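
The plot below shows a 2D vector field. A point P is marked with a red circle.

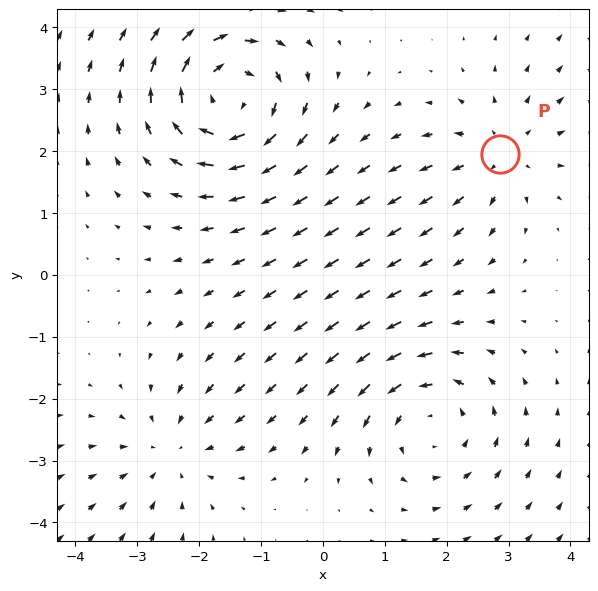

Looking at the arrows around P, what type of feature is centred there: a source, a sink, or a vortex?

source

At P (2.9, 2.0) the arrows spread outward. Divergence about +3, curl ≈0 — positive divergence with near-zero curl is a source.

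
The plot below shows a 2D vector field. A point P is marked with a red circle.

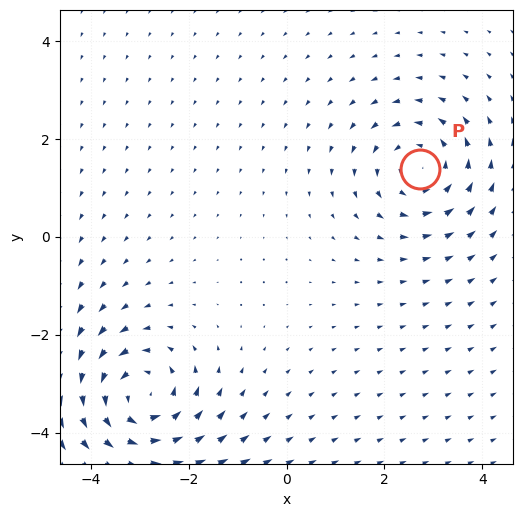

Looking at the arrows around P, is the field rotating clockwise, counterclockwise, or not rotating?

Near P at (2.7, 1.4) the arrows circulate counterclockwise. The curl (z-component) there is about +3; positive curl means counterclockwise rotation.

counterclockwise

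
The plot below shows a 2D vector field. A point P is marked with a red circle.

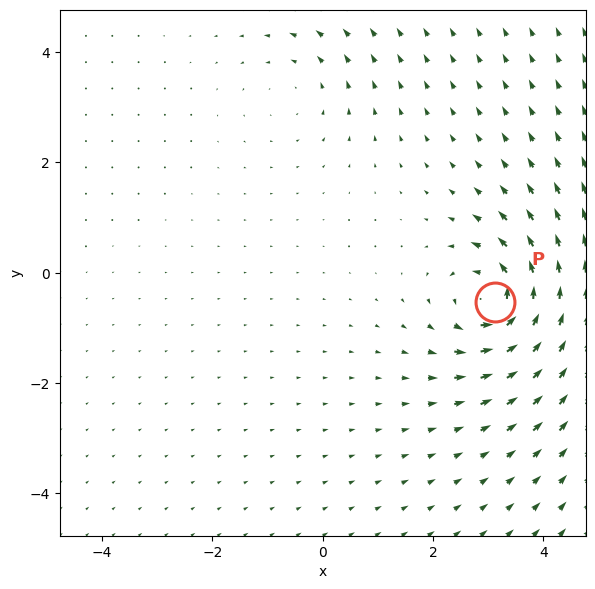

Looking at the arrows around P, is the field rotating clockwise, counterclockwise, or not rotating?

counterclockwise

Near P at (3.1, -0.5) the arrows circulate counterclockwise. The curl (z-component) there is about +7; positive curl means counterclockwise rotation.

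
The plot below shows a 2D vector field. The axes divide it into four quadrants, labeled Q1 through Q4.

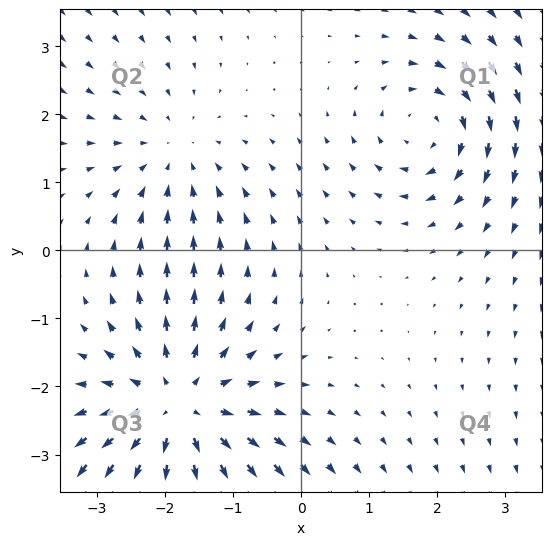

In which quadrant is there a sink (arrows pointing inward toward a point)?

The sink sits at approximately (-1.9, 1.4), which lies in quadrant Q2. The divergence there is about -2, negative as expected for a sink.

Q2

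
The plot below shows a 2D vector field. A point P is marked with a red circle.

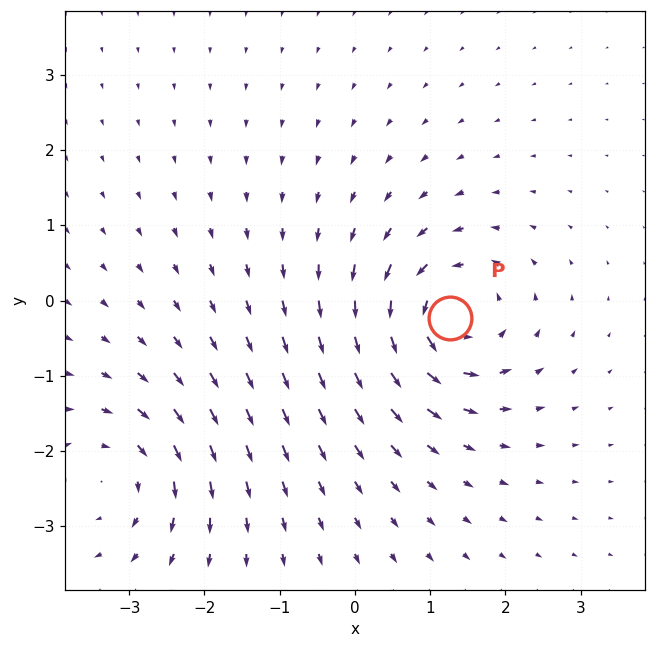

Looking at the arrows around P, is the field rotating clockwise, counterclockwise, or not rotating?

Near P at (1.3, -0.2) the arrows circulate counterclockwise. The curl (z-component) there is about +6; positive curl means counterclockwise rotation.

counterclockwise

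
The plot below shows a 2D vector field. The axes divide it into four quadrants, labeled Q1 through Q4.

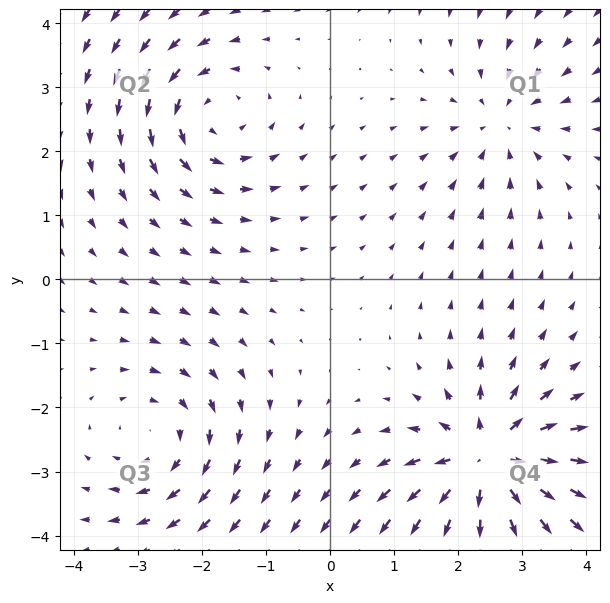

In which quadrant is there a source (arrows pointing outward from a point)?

The source sits at approximately (2.5, -2.9), which lies in quadrant Q4. The divergence there is about +6, positive as expected for a source.

Q4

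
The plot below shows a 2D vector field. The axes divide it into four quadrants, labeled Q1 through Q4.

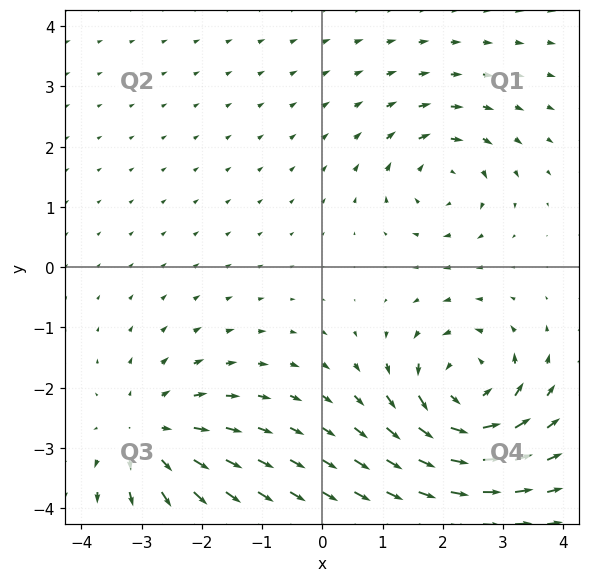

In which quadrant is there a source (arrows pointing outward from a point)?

The source sits at approximately (-2.9, -2.8), which lies in quadrant Q3. The divergence there is about +3, positive as expected for a source.

Q3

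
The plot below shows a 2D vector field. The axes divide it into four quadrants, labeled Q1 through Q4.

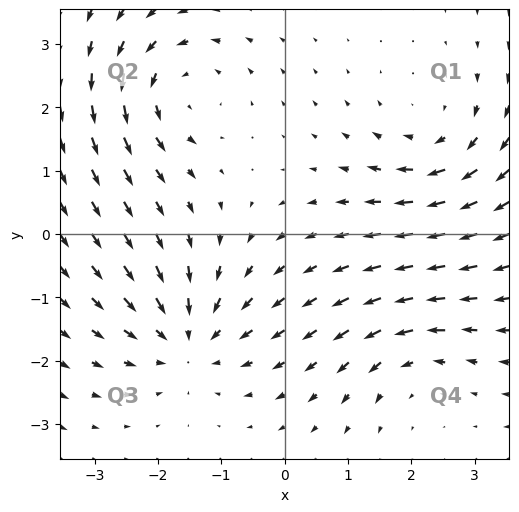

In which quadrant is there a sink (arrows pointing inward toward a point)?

Q3

The sink sits at approximately (-1.5, -1.7), which lies in quadrant Q3. The divergence there is about -5, negative as expected for a sink.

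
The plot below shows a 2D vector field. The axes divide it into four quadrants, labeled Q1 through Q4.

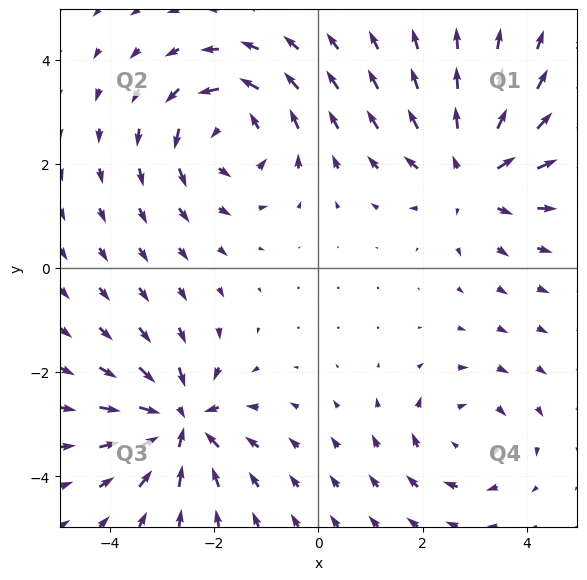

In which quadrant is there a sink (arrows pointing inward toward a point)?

Q3

The sink sits at approximately (-2.6, -3.0), which lies in quadrant Q3. The divergence there is about -6, negative as expected for a sink.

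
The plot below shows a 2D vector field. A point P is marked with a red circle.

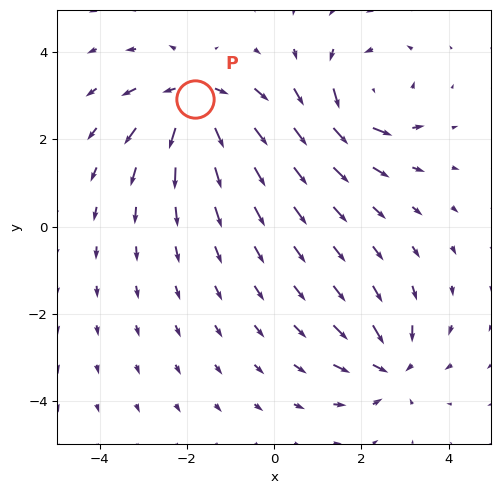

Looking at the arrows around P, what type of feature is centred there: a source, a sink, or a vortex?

At P (-1.8, 2.9) the arrows spread outward. Divergence about +7, curl ≈0 — positive divergence with near-zero curl is a source.

source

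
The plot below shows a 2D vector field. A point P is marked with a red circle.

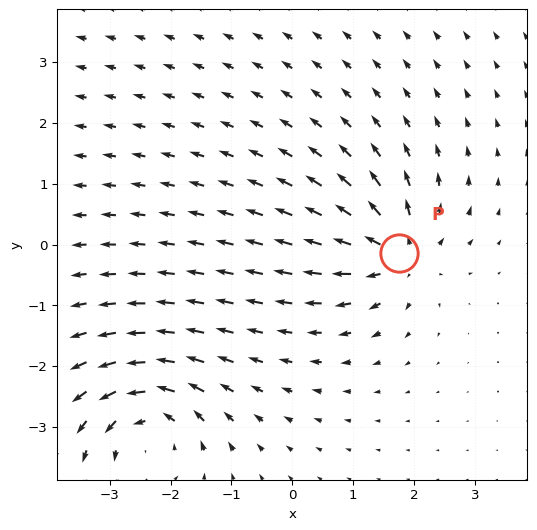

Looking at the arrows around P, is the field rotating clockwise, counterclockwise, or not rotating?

Near P at (1.8, -0.1) the arrows show no circulation. The curl there is ≈0.

not rotating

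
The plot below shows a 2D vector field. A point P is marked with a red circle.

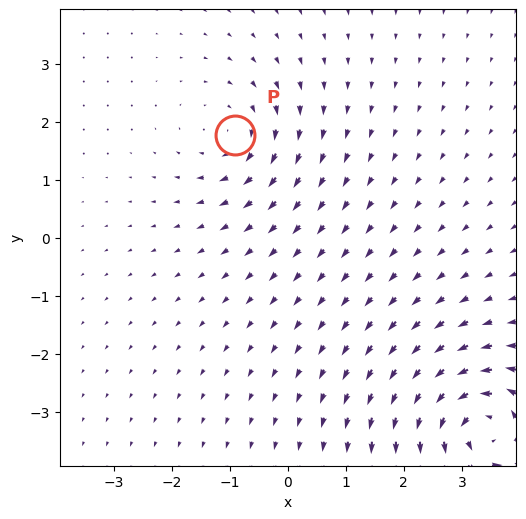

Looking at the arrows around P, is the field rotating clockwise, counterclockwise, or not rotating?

clockwise

Near P at (-0.9, 1.8) the arrows circulate clockwise. The curl (z-component) there is about -3; negative curl means clockwise rotation.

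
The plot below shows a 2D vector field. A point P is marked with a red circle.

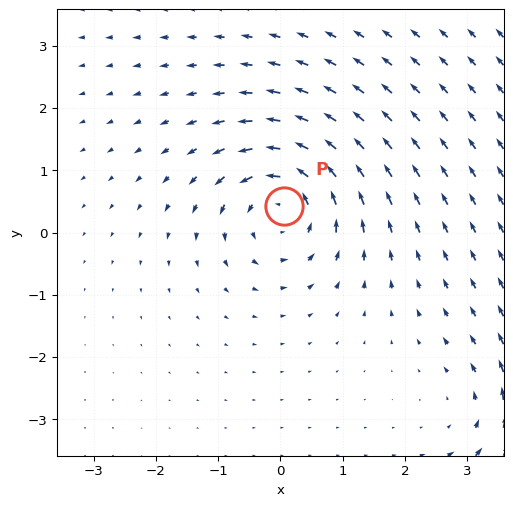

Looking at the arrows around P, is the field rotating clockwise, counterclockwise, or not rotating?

Near P at (0.1, 0.4) the arrows circulate counterclockwise. The curl (z-component) there is about +6; positive curl means counterclockwise rotation.

counterclockwise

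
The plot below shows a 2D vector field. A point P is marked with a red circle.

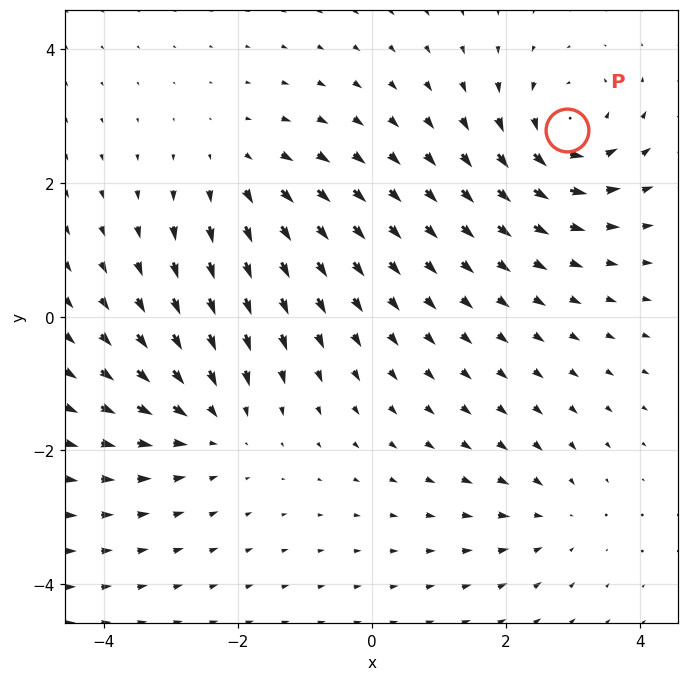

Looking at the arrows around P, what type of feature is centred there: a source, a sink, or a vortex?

vortex

At P (2.9, 2.8) the arrows circulate counterclockwise. Divergence ≈0, curl about +6 — near-zero divergence with nonzero curl is a vortex.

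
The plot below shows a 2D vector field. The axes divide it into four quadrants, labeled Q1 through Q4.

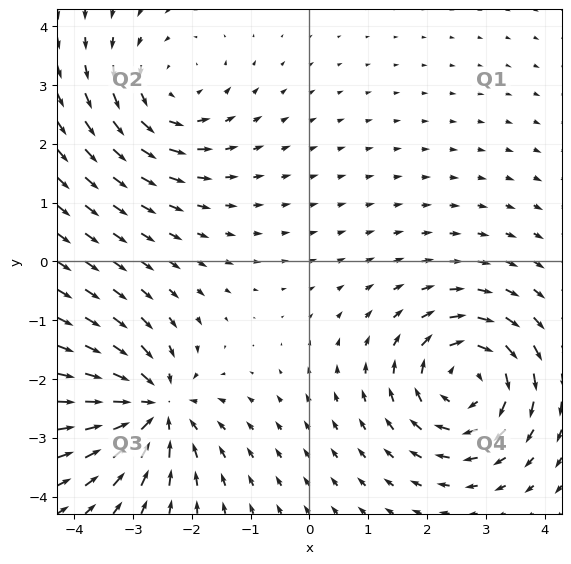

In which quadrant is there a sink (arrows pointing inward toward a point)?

The sink sits at approximately (-2.6, -2.5), which lies in quadrant Q3. The divergence there is about -5, negative as expected for a sink.

Q3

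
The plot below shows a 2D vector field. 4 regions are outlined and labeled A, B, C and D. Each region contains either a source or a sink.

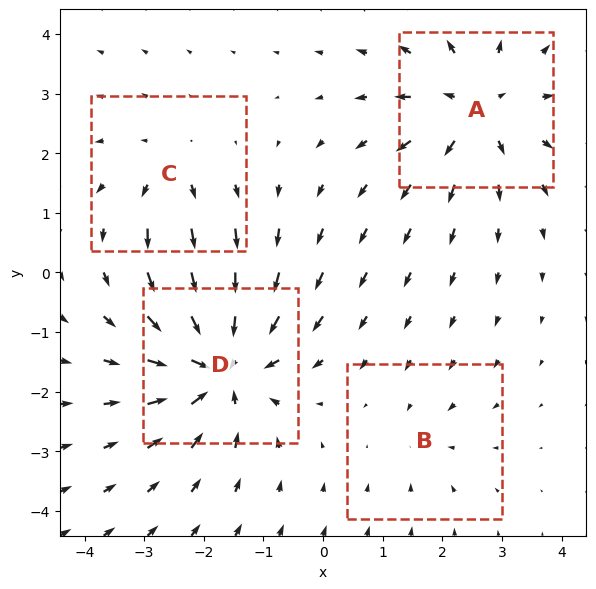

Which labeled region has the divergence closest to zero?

Divergence at each region's feature centre — A: about +5, B: about -2, C: about +3, D: about -7. Region B is closest to zero.

B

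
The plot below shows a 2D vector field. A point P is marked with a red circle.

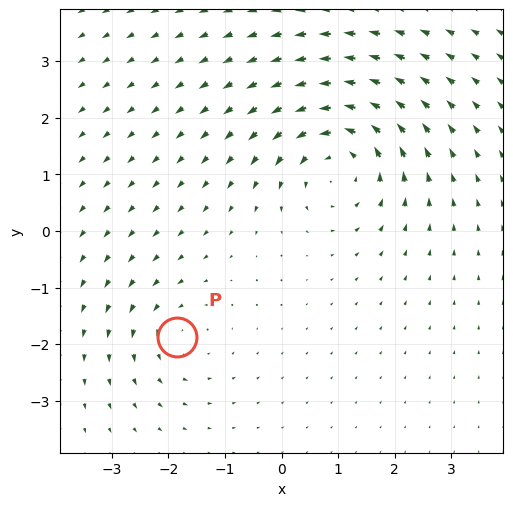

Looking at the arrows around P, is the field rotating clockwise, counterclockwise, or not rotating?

Near P at (-1.8, -1.9) the arrows circulate counterclockwise. The curl (z-component) there is about +3; positive curl means counterclockwise rotation.

counterclockwise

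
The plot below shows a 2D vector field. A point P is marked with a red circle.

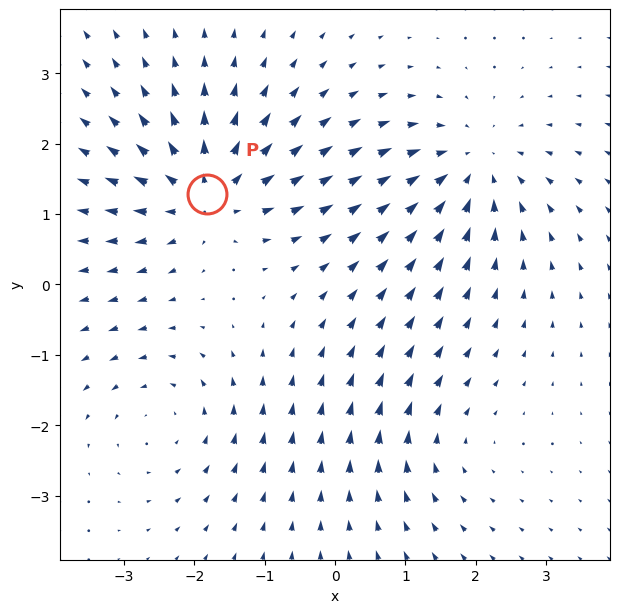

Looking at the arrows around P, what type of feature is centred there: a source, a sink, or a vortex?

At P (-1.8, 1.3) the arrows spread outward. Divergence about +6, curl ≈0 — positive divergence with near-zero curl is a source.

source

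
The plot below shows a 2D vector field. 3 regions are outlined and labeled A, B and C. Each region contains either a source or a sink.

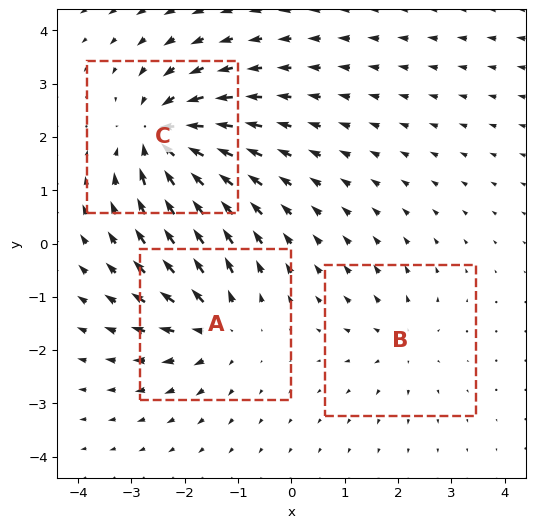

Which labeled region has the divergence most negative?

Divergence at each region's feature centre — A: about +4, B: about +2, C: about -5. Region C is most negative.

C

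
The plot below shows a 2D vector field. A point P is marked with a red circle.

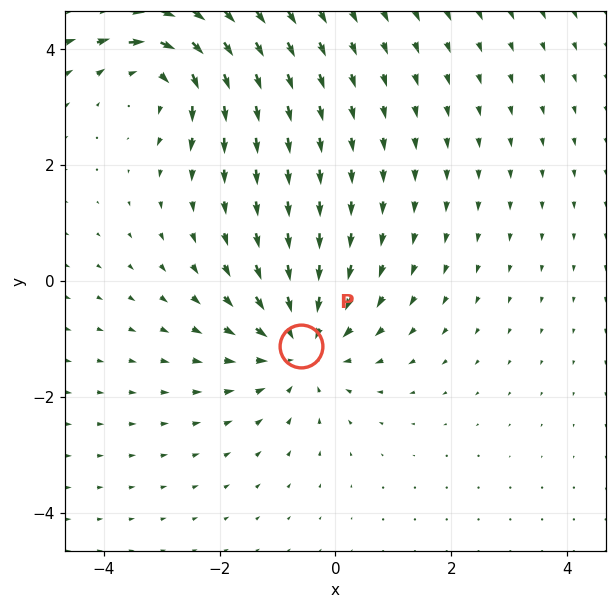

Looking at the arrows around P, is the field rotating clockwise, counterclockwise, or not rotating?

not rotating

Near P at (-0.6, -1.1) the arrows show no circulation. The curl there is ≈0.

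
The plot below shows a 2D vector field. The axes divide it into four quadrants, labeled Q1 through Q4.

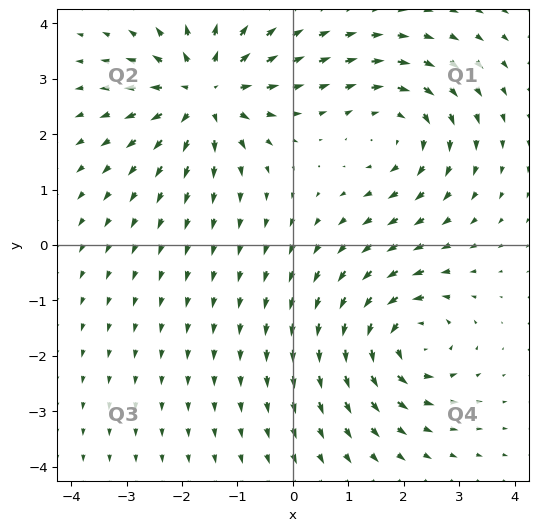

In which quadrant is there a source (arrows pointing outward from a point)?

Q2

The source sits at approximately (-1.6, 2.7), which lies in quadrant Q2. The divergence there is about +4, positive as expected for a source.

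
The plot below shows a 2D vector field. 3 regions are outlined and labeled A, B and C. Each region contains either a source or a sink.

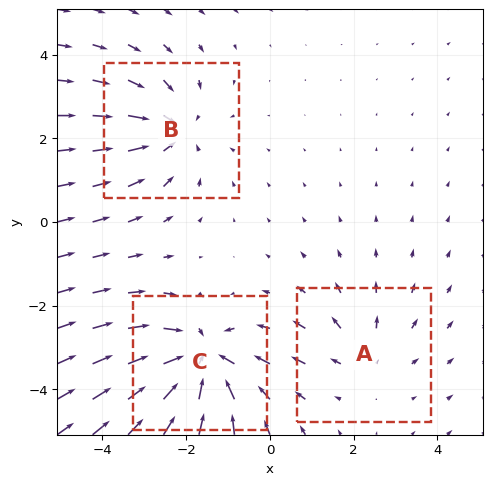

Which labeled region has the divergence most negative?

Divergence at each region's feature centre — A: about +2, B: about -3, C: about -4. Region C is most negative.

C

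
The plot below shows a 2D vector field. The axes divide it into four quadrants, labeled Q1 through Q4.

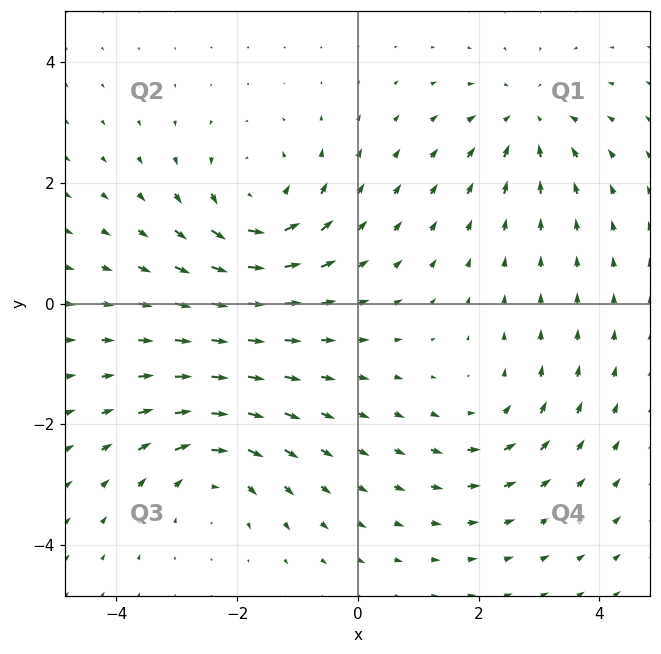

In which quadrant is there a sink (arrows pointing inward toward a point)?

Q1

The sink sits at approximately (2.8, 3.0), which lies in quadrant Q1. The divergence there is about -4, negative as expected for a sink.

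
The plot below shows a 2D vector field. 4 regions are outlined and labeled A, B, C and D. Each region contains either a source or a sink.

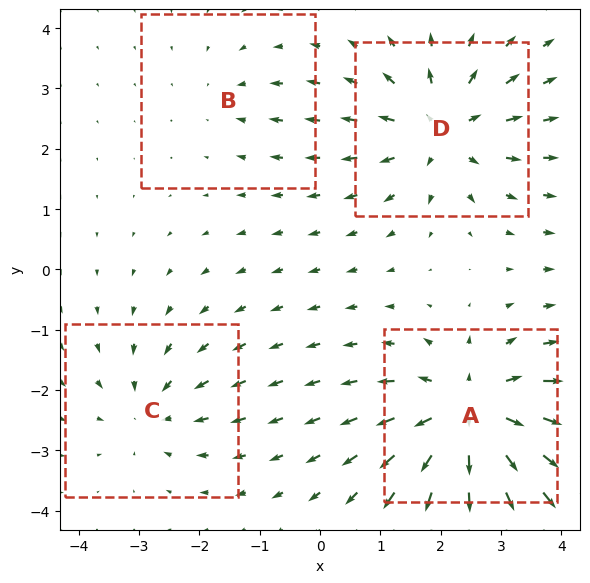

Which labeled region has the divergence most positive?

A

Divergence at each region's feature centre — A: about +7, B: about -2, C: about -4, D: about +5. Region A is most positive.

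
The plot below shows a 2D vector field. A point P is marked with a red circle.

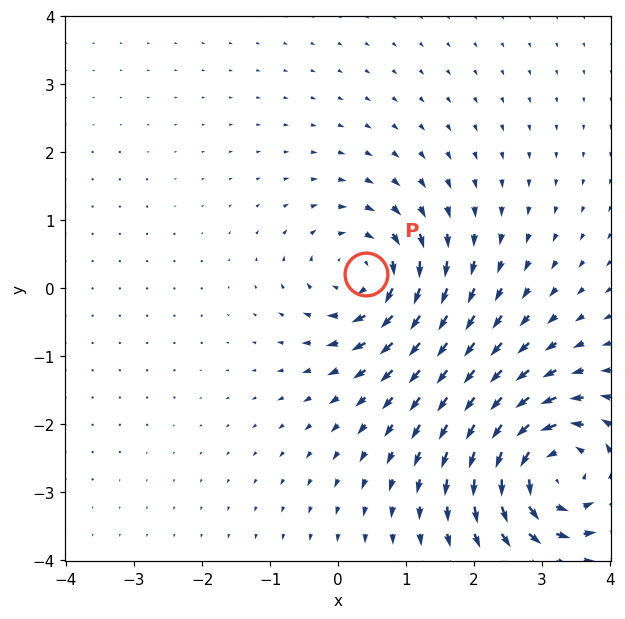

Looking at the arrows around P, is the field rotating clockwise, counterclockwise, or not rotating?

clockwise

Near P at (0.4, 0.2) the arrows circulate clockwise. The curl (z-component) there is about -5; negative curl means clockwise rotation.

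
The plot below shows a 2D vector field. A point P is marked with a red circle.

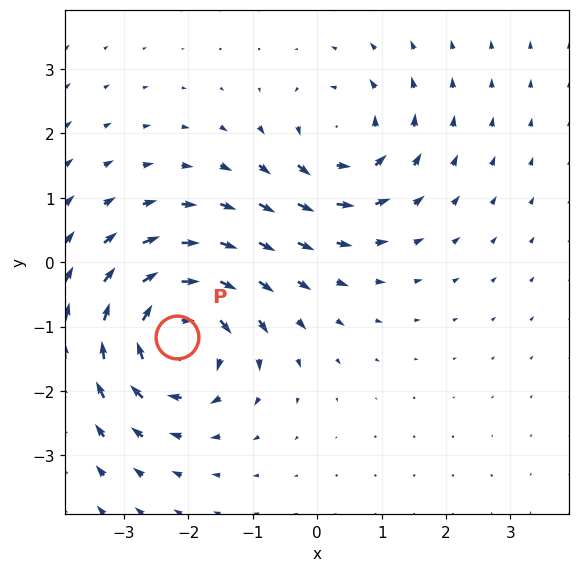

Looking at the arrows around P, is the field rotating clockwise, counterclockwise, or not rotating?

clockwise

Near P at (-2.2, -1.2) the arrows circulate clockwise. The curl (z-component) there is about -6; negative curl means clockwise rotation.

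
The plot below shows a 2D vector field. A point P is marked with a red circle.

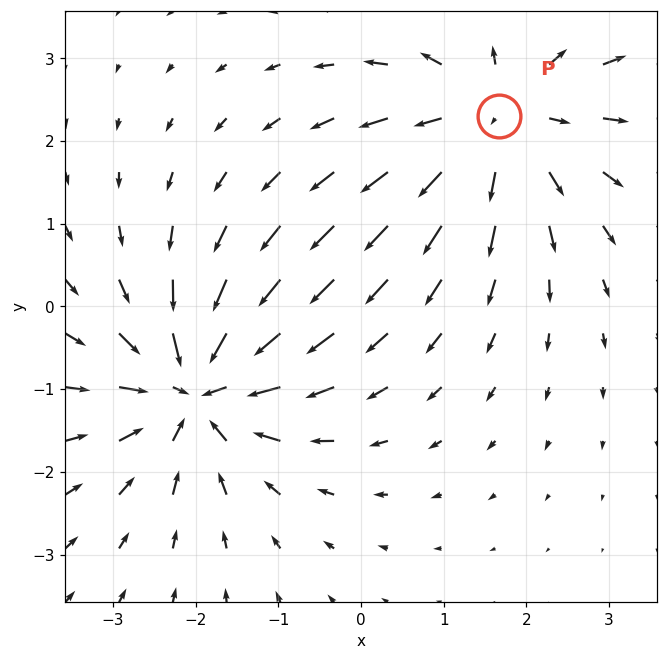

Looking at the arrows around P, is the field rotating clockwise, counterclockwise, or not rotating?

not rotating

Near P at (1.7, 2.3) the arrows show no circulation. The curl there is ≈0.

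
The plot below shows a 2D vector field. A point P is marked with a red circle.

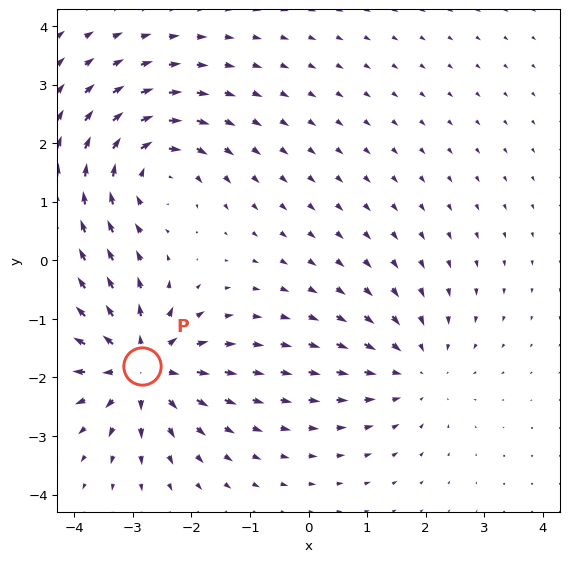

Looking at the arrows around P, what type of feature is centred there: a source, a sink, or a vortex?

source

At P (-2.9, -1.8) the arrows spread outward. Divergence about +6, curl ≈0 — positive divergence with near-zero curl is a source.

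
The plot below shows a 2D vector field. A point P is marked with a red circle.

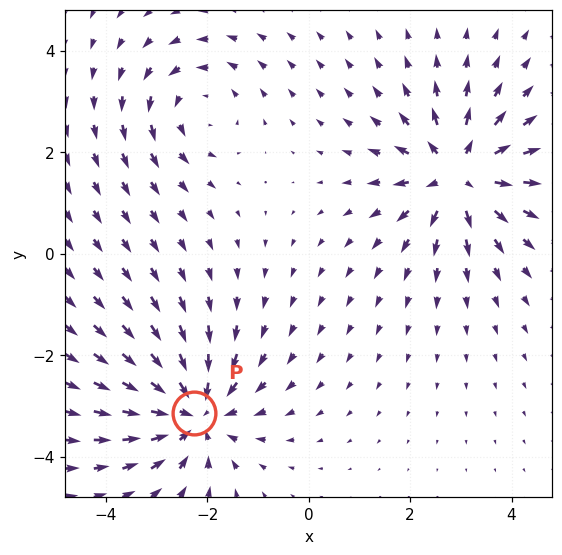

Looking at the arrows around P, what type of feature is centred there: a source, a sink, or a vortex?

sink

At P (-2.3, -3.1) the arrows converge inward. Divergence about -5, curl ≈0 — negative divergence with near-zero curl is a sink.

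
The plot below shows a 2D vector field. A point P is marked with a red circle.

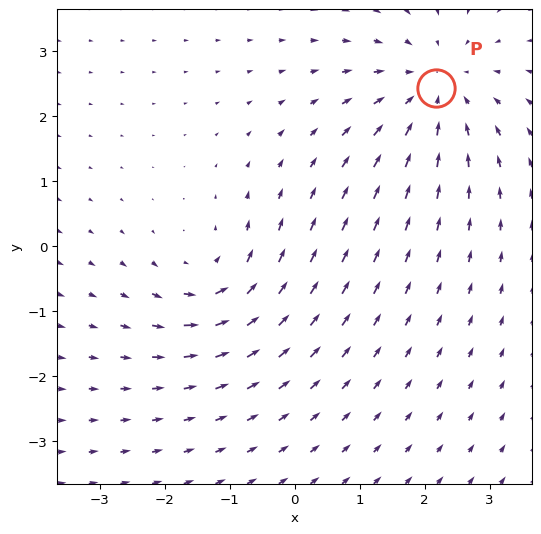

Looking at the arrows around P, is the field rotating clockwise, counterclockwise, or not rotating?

Near P at (2.2, 2.4) the arrows show no circulation. The curl there is ≈0.

not rotating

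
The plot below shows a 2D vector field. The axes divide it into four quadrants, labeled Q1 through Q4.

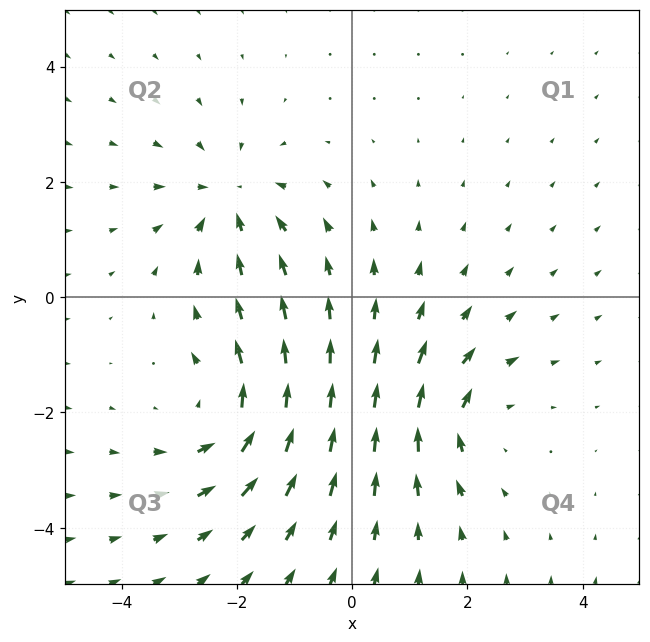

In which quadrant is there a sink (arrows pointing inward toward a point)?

Q2

The sink sits at approximately (-2.1, 1.7), which lies in quadrant Q2. The divergence there is about -3, negative as expected for a sink.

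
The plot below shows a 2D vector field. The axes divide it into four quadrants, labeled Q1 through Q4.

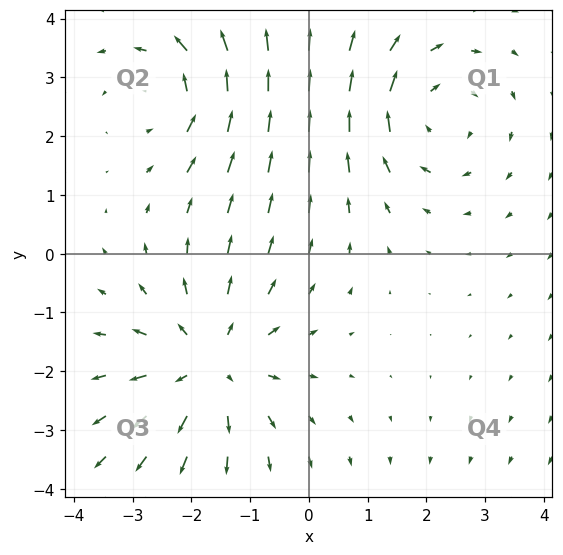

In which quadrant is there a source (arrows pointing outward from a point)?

The source sits at approximately (-1.7, -1.9), which lies in quadrant Q3. The divergence there is about +3, positive as expected for a source.

Q3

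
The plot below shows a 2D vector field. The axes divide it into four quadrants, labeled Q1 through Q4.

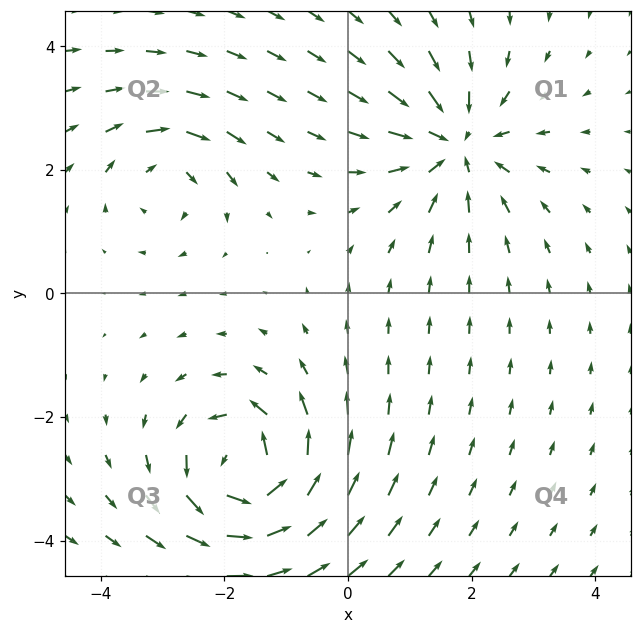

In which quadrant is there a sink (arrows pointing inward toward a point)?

Q1

The sink sits at approximately (1.8, 2.4), which lies in quadrant Q1. The divergence there is about -5, negative as expected for a sink.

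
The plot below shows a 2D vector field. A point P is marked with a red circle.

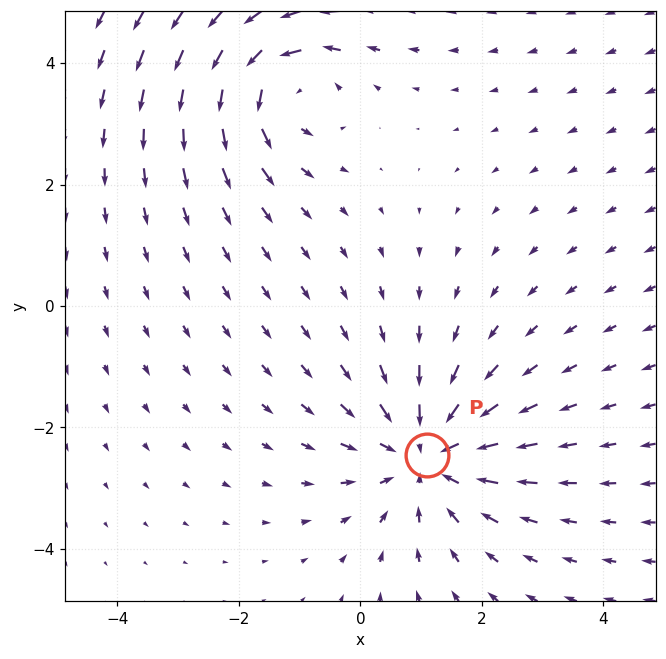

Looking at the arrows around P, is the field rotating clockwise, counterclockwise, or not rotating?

not rotating

Near P at (1.1, -2.5) the arrows show no circulation. The curl there is ≈0.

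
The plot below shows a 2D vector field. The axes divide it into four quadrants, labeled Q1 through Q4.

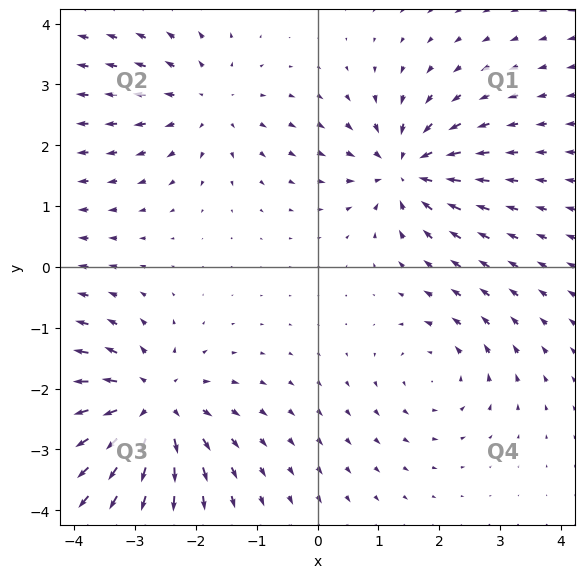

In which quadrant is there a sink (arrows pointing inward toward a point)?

The sink sits at approximately (1.4, 1.6), which lies in quadrant Q1. The divergence there is about -5, negative as expected for a sink.

Q1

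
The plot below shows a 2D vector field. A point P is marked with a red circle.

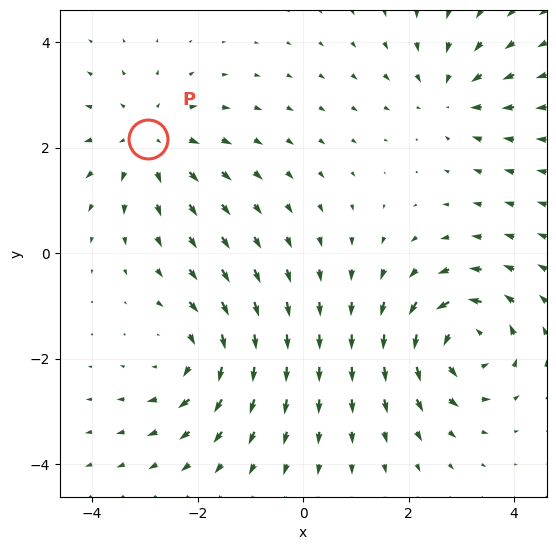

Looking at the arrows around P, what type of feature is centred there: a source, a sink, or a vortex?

source

At P (-2.9, 2.2) the arrows spread outward. Divergence about +3, curl ≈0 — positive divergence with near-zero curl is a source.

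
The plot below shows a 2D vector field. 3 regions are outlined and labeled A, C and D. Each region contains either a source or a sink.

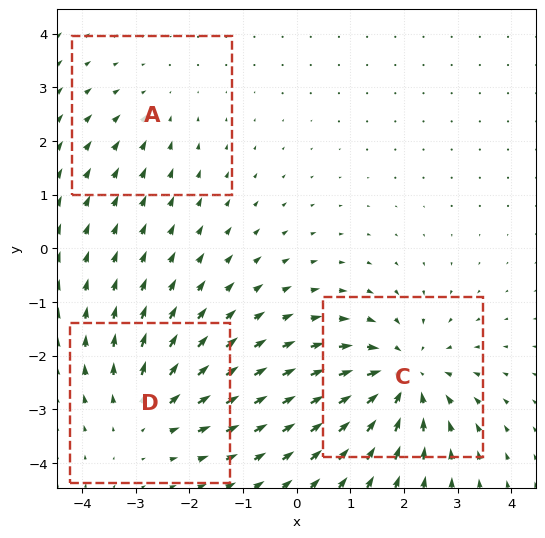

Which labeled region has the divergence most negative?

C

Divergence at each region's feature centre — A: about -2, C: about -4, D: about +3. Region C is most negative.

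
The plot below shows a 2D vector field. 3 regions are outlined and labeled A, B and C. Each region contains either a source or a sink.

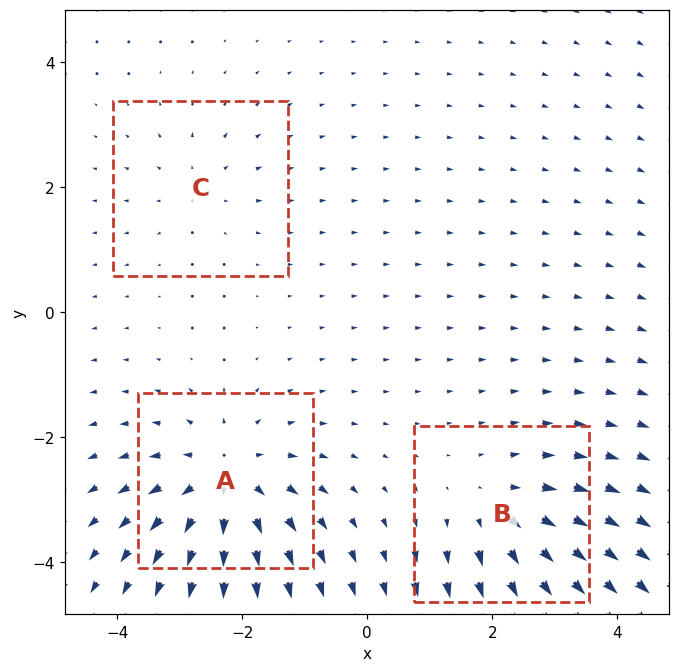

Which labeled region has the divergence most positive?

Divergence at each region's feature centre — A: about +5, B: about +4, C: about +2. Region A is most positive.

A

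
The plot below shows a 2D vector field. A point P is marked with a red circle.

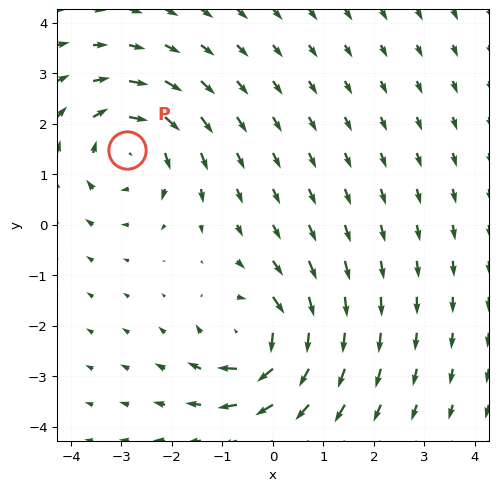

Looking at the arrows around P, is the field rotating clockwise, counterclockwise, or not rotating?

clockwise

Near P at (-2.9, 1.5) the arrows circulate clockwise. The curl (z-component) there is about -4; negative curl means clockwise rotation.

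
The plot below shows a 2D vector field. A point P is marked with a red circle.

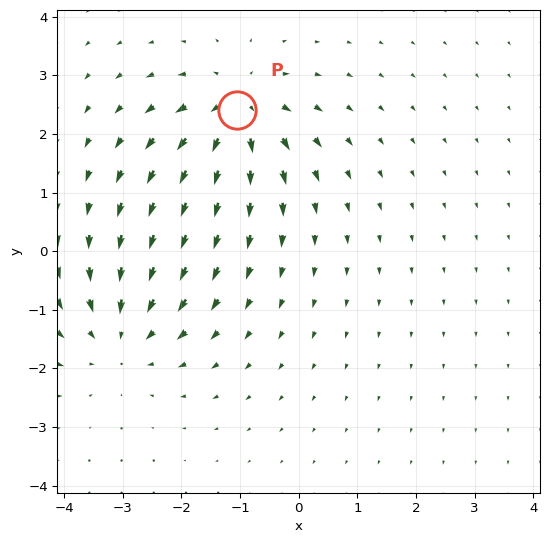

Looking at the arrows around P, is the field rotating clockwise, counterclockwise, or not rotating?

Near P at (-1.1, 2.4) the arrows show no circulation. The curl there is ≈0.

not rotating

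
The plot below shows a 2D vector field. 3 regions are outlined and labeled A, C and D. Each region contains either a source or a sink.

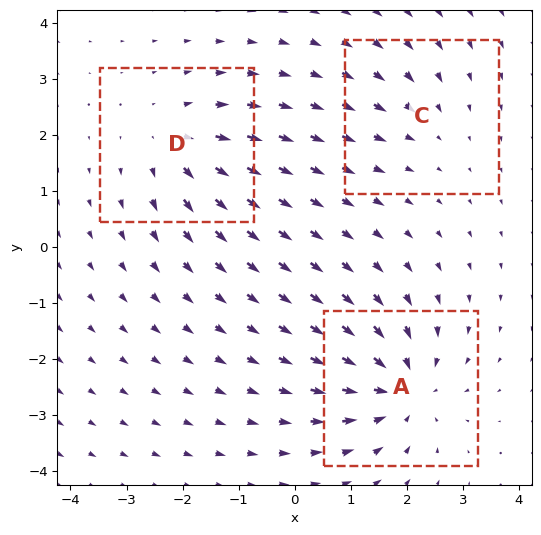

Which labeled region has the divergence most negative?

Divergence at each region's feature centre — A: about -5, C: about -2, D: about +4. Region A is most negative.

A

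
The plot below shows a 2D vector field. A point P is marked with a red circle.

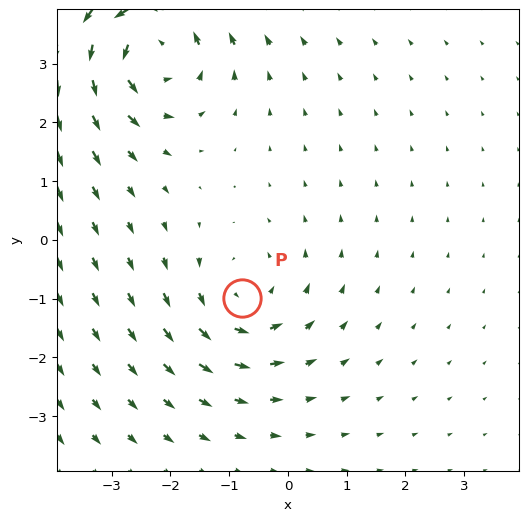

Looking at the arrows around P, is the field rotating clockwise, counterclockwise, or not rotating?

Near P at (-0.8, -1.0) the arrows circulate counterclockwise. The curl (z-component) there is about +3; positive curl means counterclockwise rotation.

counterclockwise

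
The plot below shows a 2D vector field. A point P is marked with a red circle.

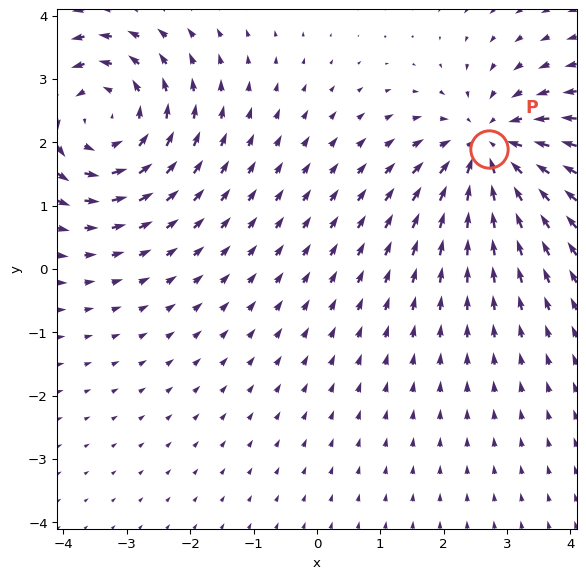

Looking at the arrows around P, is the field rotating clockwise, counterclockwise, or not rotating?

not rotating

Near P at (2.7, 1.9) the arrows show no circulation. The curl there is ≈0.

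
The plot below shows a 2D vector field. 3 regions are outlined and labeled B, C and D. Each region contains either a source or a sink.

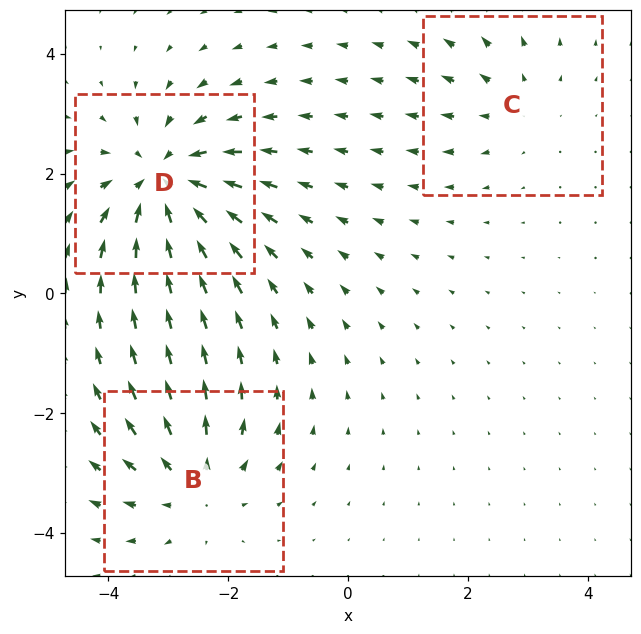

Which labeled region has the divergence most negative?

Divergence at each region's feature centre — B: about +3, C: about +2, D: about -5. Region D is most negative.

D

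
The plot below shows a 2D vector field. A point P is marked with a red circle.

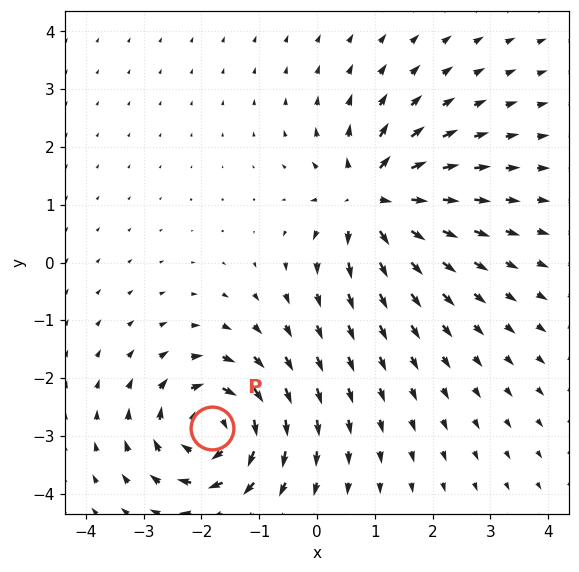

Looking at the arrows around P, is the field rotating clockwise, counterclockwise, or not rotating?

clockwise

Near P at (-1.8, -2.9) the arrows circulate clockwise. The curl (z-component) there is about -6; negative curl means clockwise rotation.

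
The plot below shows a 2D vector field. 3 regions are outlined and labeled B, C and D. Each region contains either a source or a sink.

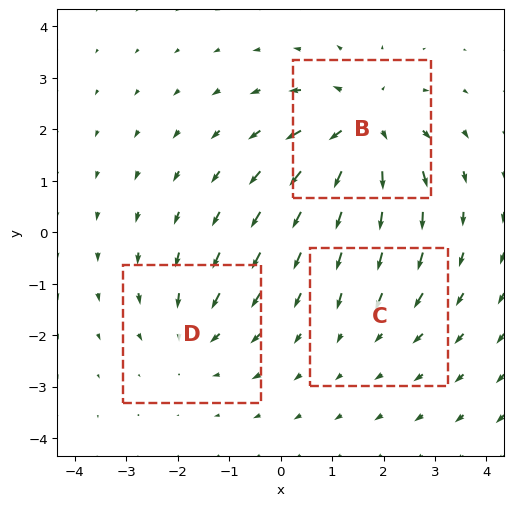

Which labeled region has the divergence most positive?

Divergence at each region's feature centre — B: about +5, C: about -2, D: about -3. Region B is most positive.

B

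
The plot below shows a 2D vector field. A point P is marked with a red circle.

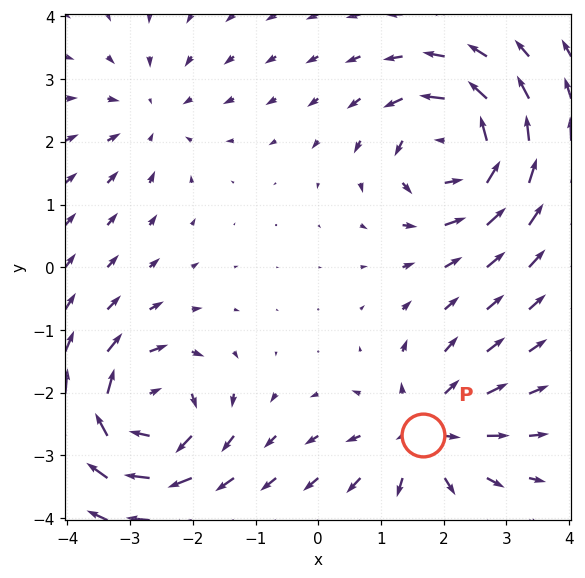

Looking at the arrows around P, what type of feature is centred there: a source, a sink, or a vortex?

source

At P (1.7, -2.7) the arrows spread outward. Divergence about +4, curl ≈0 — positive divergence with near-zero curl is a source.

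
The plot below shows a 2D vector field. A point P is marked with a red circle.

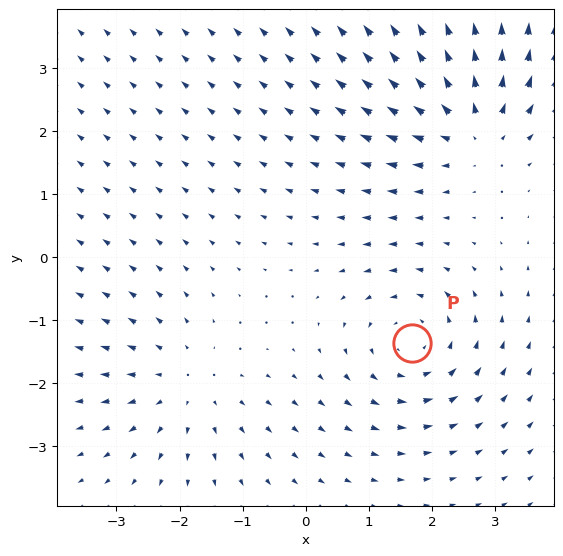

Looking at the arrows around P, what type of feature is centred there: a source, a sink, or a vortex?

At P (1.7, -1.4) the arrows circulate counterclockwise. Divergence ≈0, curl about +4 — near-zero divergence with nonzero curl is a vortex.

vortex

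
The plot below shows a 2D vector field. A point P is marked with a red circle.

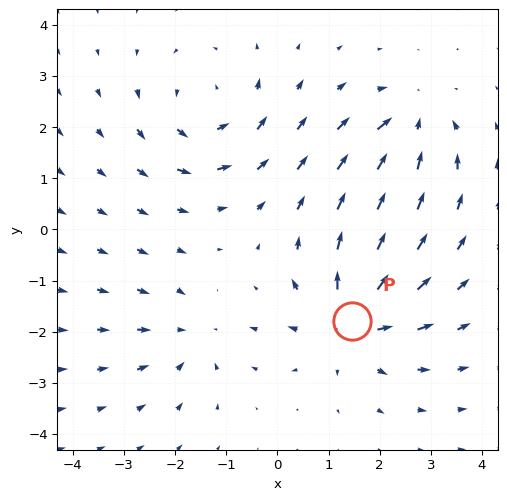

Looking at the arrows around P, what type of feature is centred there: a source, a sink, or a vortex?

source

At P (1.5, -1.8) the arrows spread outward. Divergence about +6, curl ≈0 — positive divergence with near-zero curl is a source.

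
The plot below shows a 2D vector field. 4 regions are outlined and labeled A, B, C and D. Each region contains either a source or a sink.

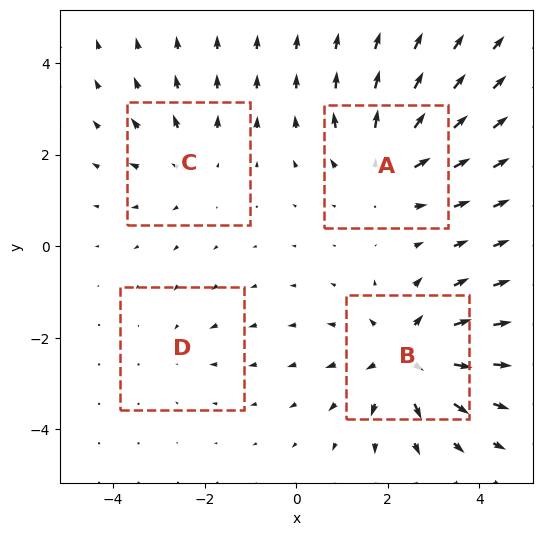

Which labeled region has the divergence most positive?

Divergence at each region's feature centre — A: about +5, B: about +6, C: about +3, D: about -2. Region B is most positive.

B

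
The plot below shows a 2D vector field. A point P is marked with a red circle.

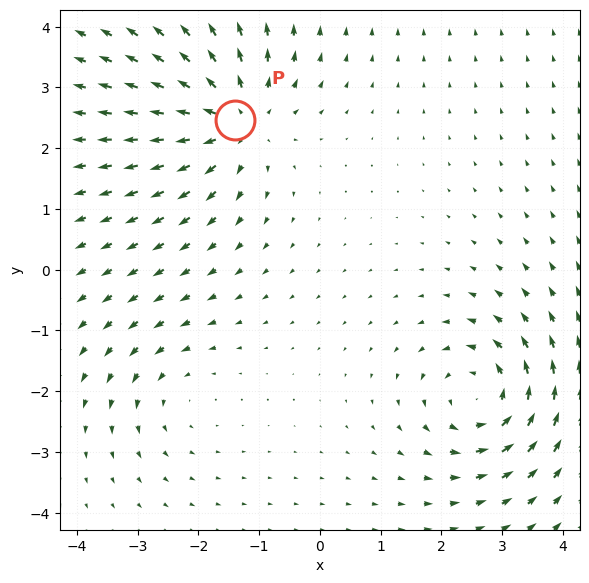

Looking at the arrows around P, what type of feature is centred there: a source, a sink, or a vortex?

At P (-1.4, 2.5) the arrows spread outward. Divergence about +5, curl ≈0 — positive divergence with near-zero curl is a source.

source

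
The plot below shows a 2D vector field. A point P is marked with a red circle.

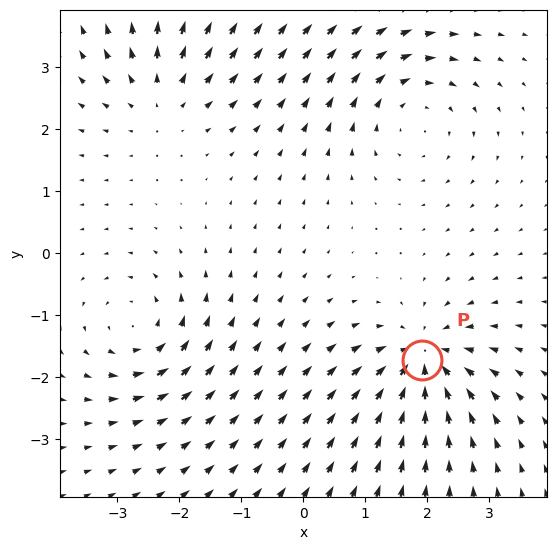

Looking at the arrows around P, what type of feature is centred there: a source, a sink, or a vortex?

sink

At P (1.9, -1.7) the arrows converge inward. Divergence about -7, curl ≈0 — negative divergence with near-zero curl is a sink.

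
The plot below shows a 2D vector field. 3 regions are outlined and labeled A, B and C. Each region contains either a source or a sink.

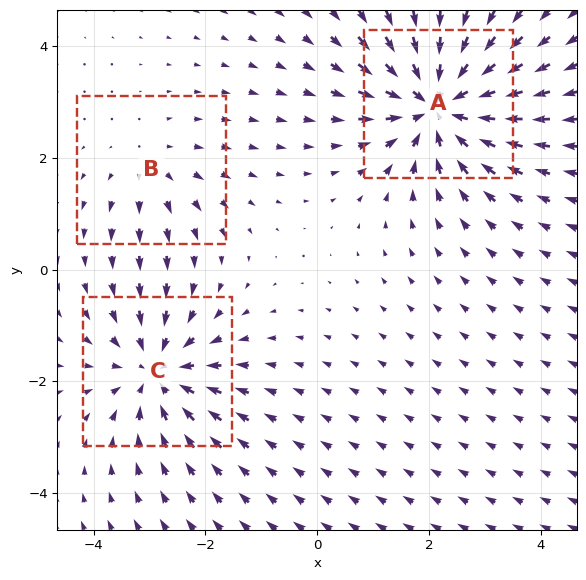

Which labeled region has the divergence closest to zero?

B

Divergence at each region's feature centre — A: about -5, B: about +2, C: about -4. Region B is closest to zero.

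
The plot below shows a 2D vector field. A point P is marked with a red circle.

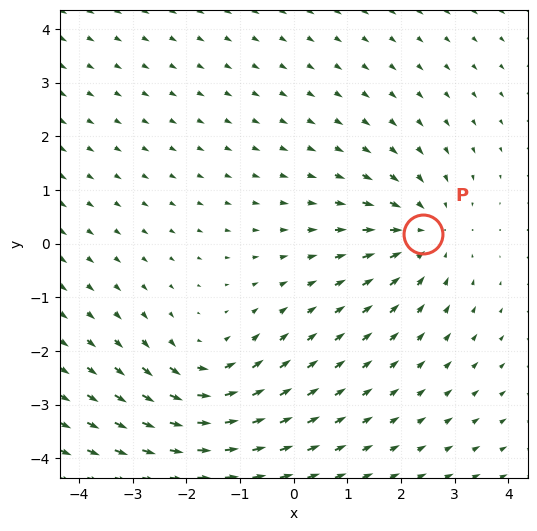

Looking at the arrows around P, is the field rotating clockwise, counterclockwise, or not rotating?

Near P at (2.4, 0.2) the arrows show no circulation. The curl there is ≈0.

not rotating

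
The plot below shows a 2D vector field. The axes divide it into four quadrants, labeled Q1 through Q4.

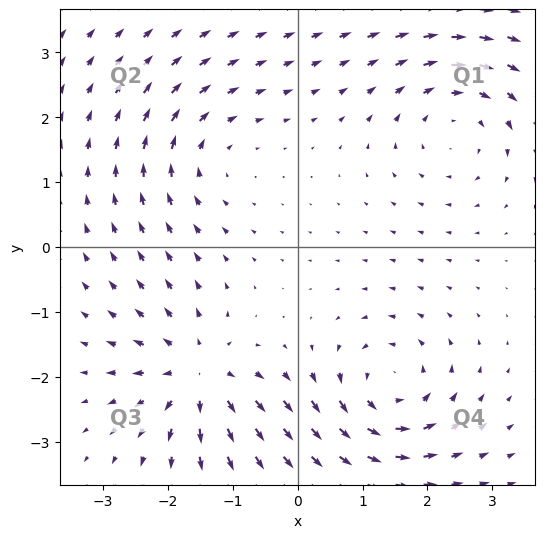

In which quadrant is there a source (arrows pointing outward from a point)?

Q3

The source sits at approximately (-1.5, -2.0), which lies in quadrant Q3. The divergence there is about +5, positive as expected for a source.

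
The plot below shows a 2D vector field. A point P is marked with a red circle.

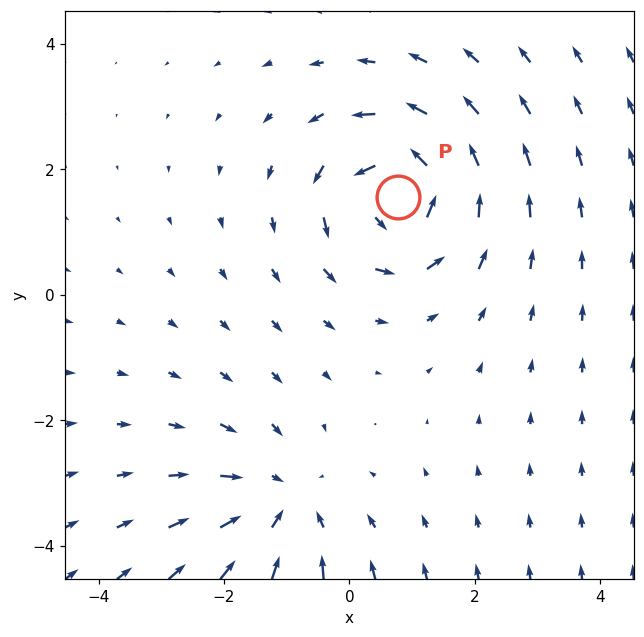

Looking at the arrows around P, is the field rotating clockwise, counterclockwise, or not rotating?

Near P at (0.8, 1.6) the arrows circulate counterclockwise. The curl (z-component) there is about +5; positive curl means counterclockwise rotation.

counterclockwise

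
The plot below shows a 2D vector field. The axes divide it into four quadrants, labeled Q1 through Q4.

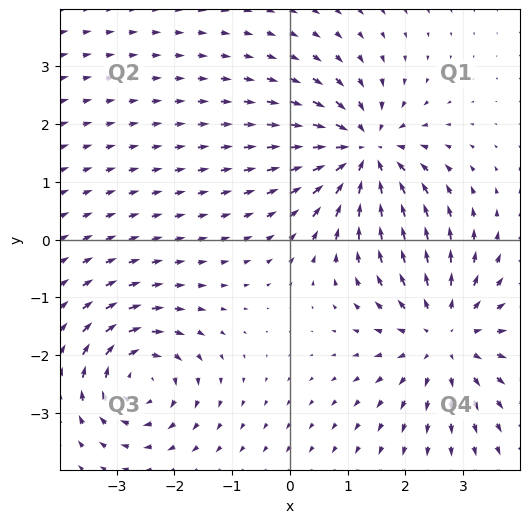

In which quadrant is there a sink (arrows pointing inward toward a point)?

Q1

The sink sits at approximately (1.3, 1.5), which lies in quadrant Q1. The divergence there is about -5, negative as expected for a sink.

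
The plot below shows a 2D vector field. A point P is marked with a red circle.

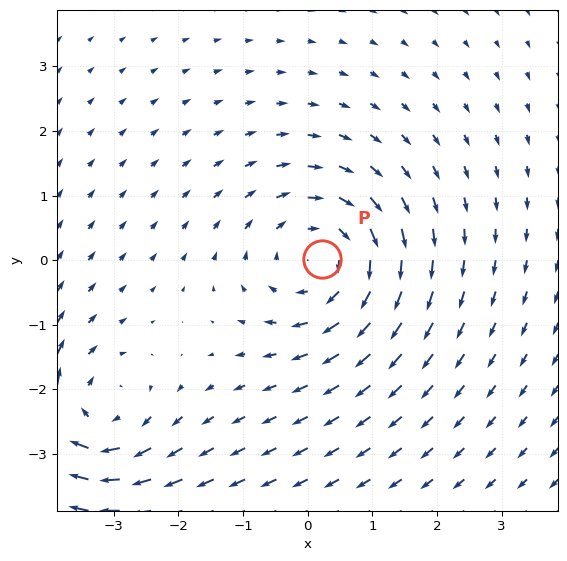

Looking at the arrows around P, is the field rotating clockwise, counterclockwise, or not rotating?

clockwise

Near P at (0.2, 0.0) the arrows circulate clockwise. The curl (z-component) there is about -3; negative curl means clockwise rotation.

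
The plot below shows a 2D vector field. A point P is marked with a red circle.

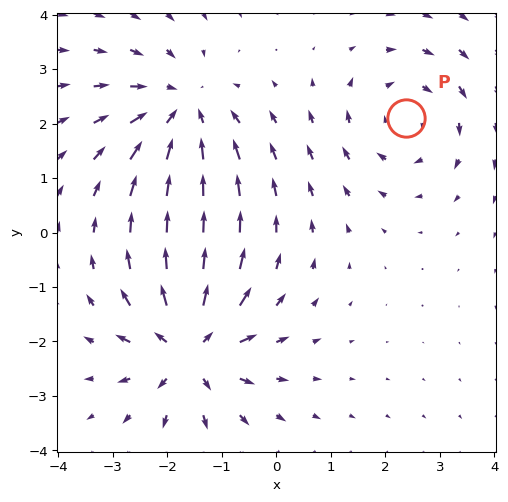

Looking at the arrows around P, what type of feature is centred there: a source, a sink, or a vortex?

At P (2.4, 2.1) the arrows circulate clockwise. Divergence ≈0, curl about -3 — near-zero divergence with nonzero curl is a vortex.

vortex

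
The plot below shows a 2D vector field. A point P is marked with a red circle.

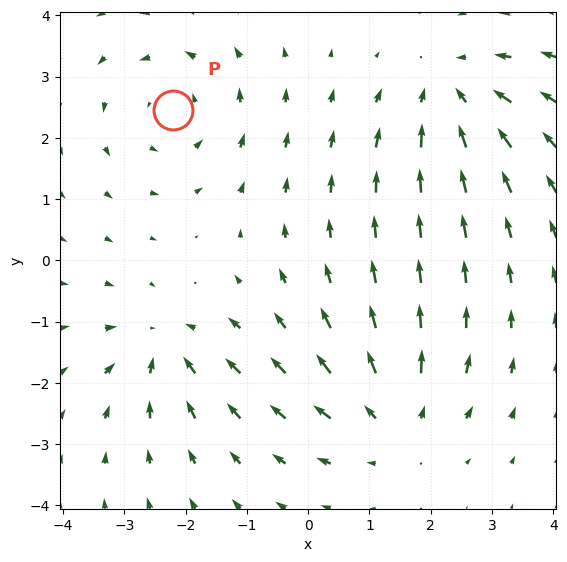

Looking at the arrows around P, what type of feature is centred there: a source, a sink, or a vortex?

vortex

At P (-2.2, 2.5) the arrows circulate counterclockwise. Divergence ≈0, curl about +3 — near-zero divergence with nonzero curl is a vortex.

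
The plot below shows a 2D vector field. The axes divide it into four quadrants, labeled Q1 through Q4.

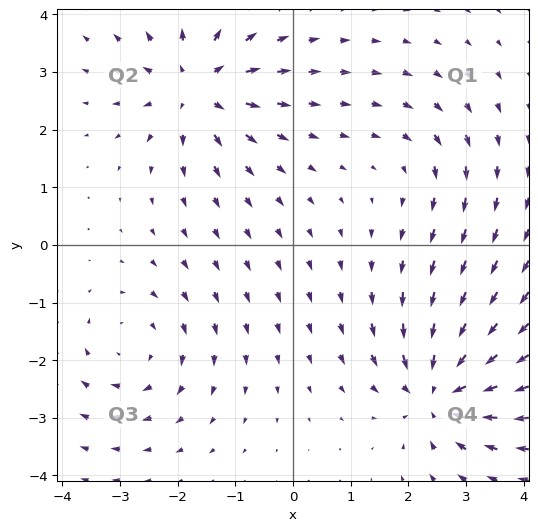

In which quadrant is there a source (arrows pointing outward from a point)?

Q2

The source sits at approximately (-1.7, 2.7), which lies in quadrant Q2. The divergence there is about +6, positive as expected for a source.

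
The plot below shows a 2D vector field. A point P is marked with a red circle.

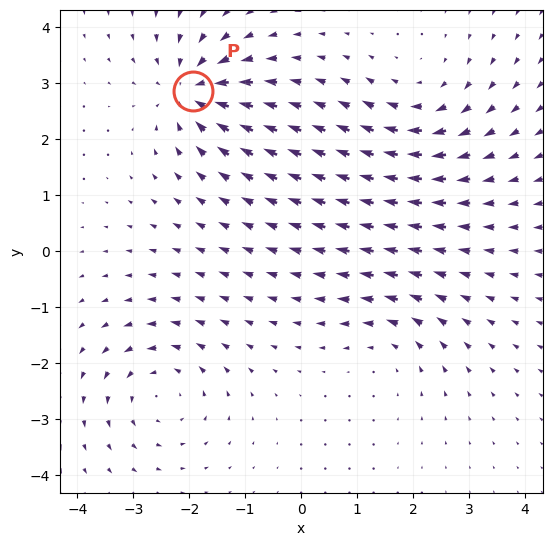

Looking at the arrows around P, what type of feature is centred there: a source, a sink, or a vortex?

sink

At P (-1.9, 2.9) the arrows converge inward. Divergence about -6, curl ≈0 — negative divergence with near-zero curl is a sink.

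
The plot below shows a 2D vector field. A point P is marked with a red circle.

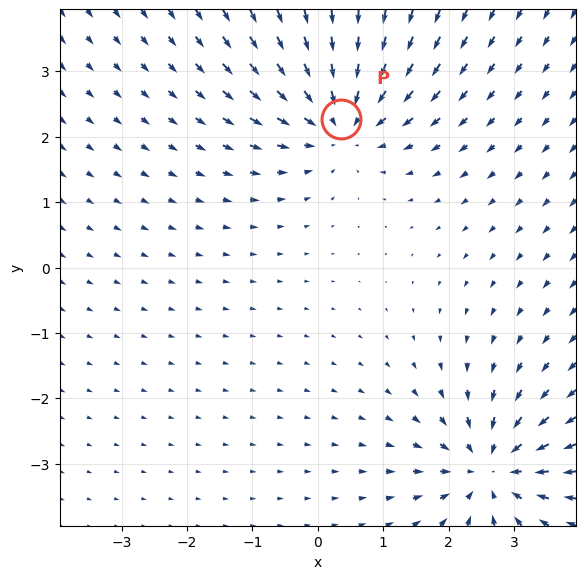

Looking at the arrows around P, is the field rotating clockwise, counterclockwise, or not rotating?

Near P at (0.3, 2.3) the arrows show no circulation. The curl there is ≈0.

not rotating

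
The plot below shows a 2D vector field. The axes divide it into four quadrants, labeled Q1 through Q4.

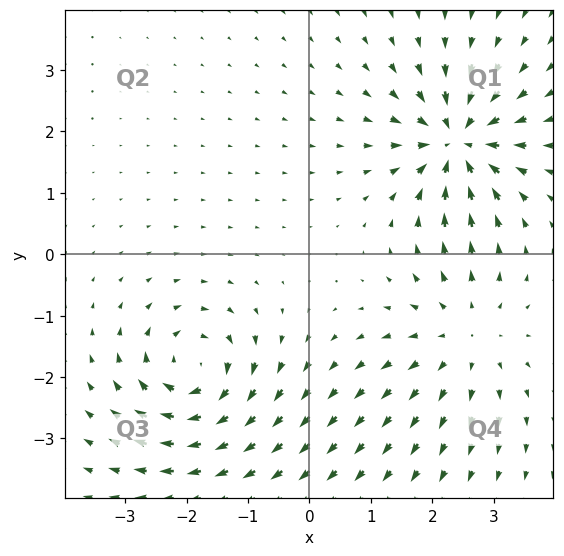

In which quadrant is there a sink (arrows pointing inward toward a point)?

Q1

The sink sits at approximately (2.4, 1.8), which lies in quadrant Q1. The divergence there is about -5, negative as expected for a sink.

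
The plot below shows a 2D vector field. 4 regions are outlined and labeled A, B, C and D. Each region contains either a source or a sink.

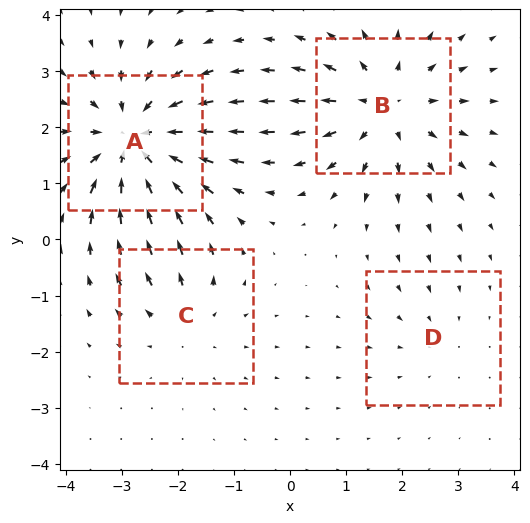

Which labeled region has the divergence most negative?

Divergence at each region's feature centre — A: about -6, B: about +5, C: about +3, D: about -2. Region A is most negative.

A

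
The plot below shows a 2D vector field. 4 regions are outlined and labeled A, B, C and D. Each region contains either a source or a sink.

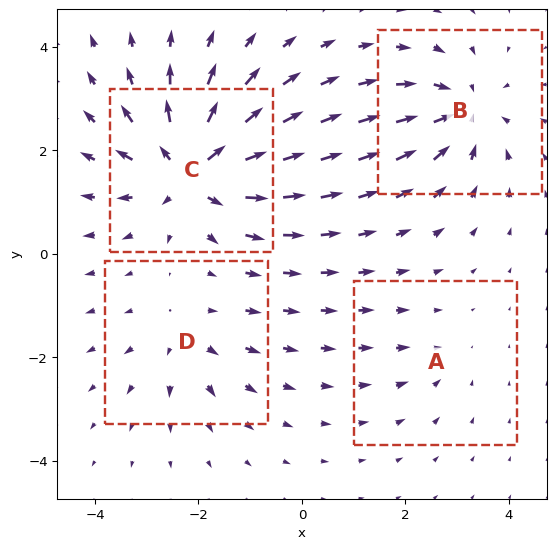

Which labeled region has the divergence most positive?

C

Divergence at each region's feature centre — A: about -2, B: about -5, C: about +8, D: about +3. Region C is most positive.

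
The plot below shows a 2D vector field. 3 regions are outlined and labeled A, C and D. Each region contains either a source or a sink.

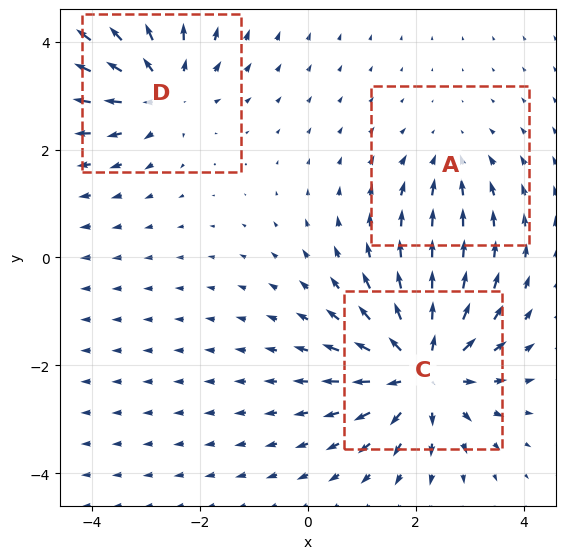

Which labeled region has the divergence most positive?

C

Divergence at each region's feature centre — A: about -2, C: about +5, D: about +4. Region C is most positive.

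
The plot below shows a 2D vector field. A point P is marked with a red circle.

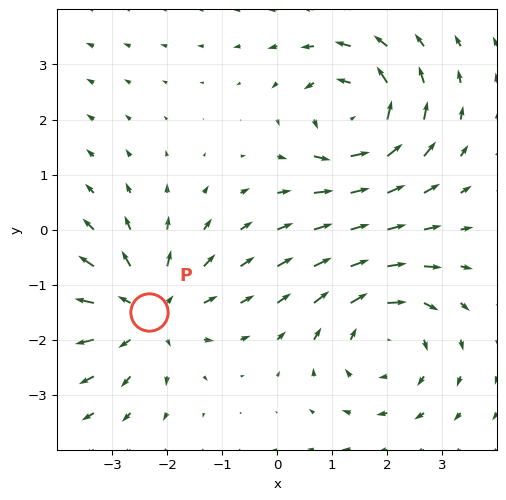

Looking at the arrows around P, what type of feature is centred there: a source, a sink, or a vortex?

At P (-2.3, -1.5) the arrows spread outward. Divergence about +5, curl ≈0 — positive divergence with near-zero curl is a source.

source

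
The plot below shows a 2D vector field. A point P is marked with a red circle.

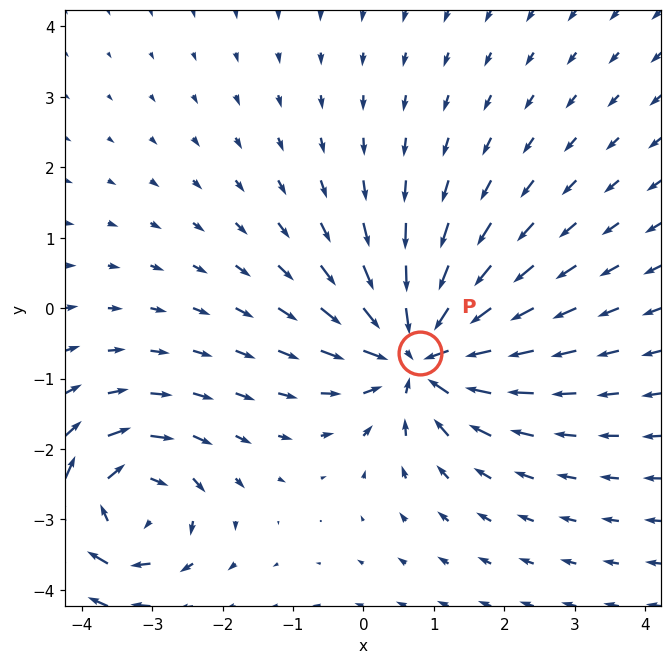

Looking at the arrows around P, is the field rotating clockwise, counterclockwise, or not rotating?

not rotating

Near P at (0.8, -0.6) the arrows show no circulation. The curl there is ≈0.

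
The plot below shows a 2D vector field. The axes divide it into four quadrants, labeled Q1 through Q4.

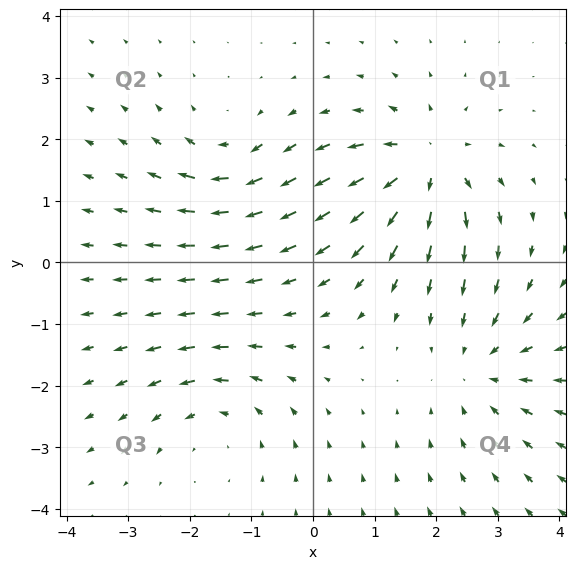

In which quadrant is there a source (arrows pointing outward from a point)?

The source sits at approximately (1.8, 1.6), which lies in quadrant Q1. The divergence there is about +6, positive as expected for a source.

Q1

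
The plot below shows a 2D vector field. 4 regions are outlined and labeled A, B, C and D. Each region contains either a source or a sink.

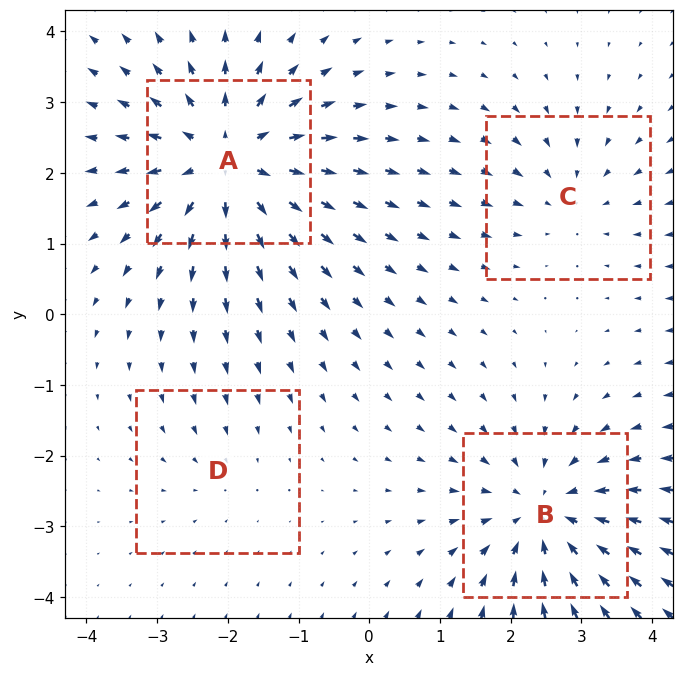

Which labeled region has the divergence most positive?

Divergence at each region's feature centre — A: about +6, B: about -5, C: about -3, D: about -2. Region A is most positive.

A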